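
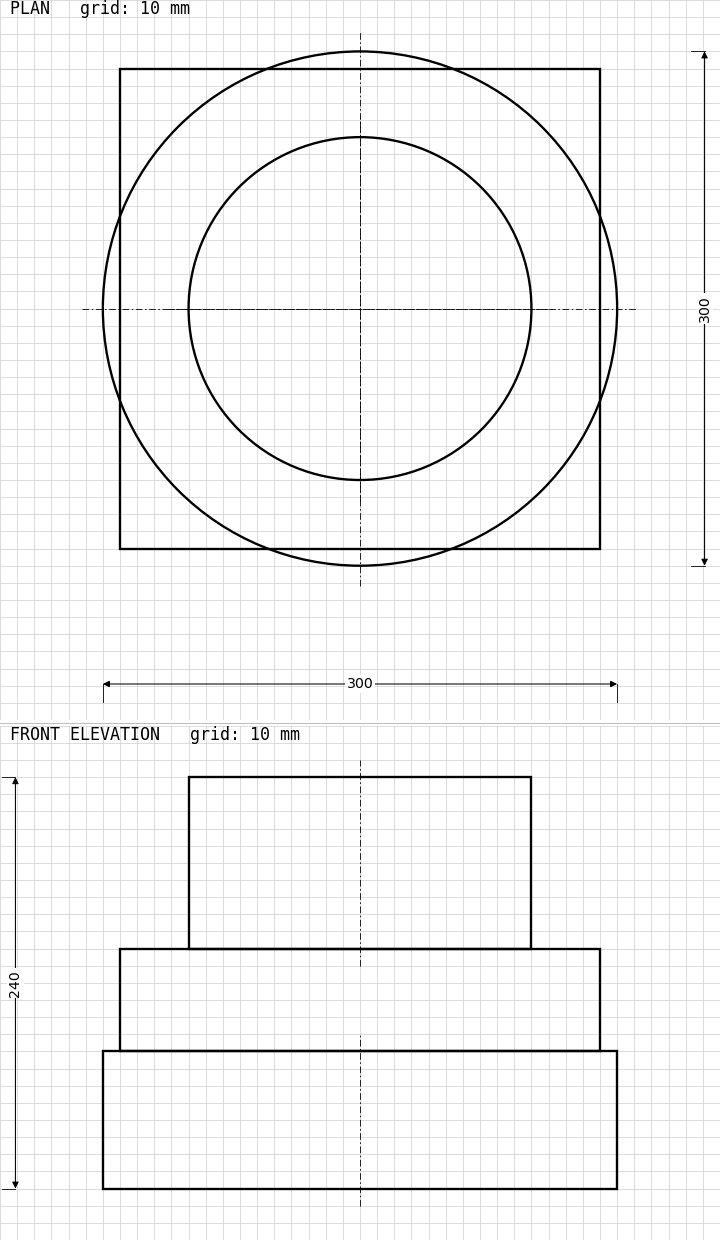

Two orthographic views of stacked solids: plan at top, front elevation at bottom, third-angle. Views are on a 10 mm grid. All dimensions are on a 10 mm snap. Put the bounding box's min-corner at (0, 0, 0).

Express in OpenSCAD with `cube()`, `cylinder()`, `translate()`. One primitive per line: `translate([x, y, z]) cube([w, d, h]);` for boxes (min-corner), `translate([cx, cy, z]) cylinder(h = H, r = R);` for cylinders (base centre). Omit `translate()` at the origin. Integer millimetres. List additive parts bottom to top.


translate([150, 150, 0]) cylinder(h = 80, r = 150);
translate([10, 10, 80]) cube([280, 280, 60]);
translate([150, 150, 140]) cylinder(h = 100, r = 100);


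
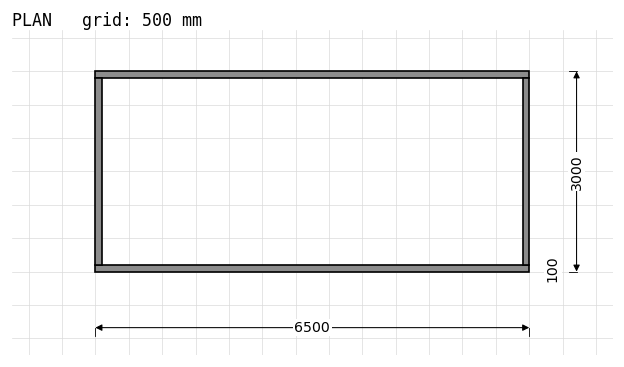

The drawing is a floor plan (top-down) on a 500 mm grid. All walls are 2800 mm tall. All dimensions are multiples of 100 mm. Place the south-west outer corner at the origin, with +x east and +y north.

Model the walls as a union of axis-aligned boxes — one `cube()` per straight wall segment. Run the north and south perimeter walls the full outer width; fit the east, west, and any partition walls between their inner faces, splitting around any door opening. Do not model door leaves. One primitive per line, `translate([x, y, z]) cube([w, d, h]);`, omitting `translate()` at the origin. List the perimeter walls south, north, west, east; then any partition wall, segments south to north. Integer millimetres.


cube([6500, 100, 2800]);
translate([0, 2900, 0]) cube([6500, 100, 2800]);
translate([0, 100, 0]) cube([100, 2800, 2800]);
translate([6400, 100, 0]) cube([100, 2800, 2800]);


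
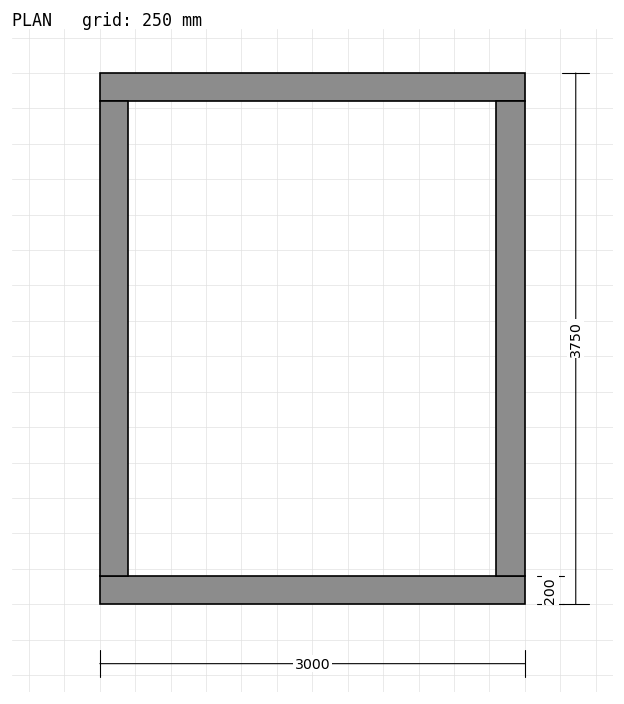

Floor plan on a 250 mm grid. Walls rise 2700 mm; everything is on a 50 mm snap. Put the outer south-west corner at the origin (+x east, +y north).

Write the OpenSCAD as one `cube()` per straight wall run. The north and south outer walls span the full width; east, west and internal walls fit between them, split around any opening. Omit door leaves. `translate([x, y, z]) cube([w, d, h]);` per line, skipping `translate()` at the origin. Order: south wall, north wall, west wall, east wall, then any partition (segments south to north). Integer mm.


cube([3000, 200, 2700]);
translate([0, 3550, 0]) cube([3000, 200, 2700]);
translate([0, 200, 0]) cube([200, 3350, 2700]);
translate([2800, 200, 0]) cube([200, 3350, 2700]);


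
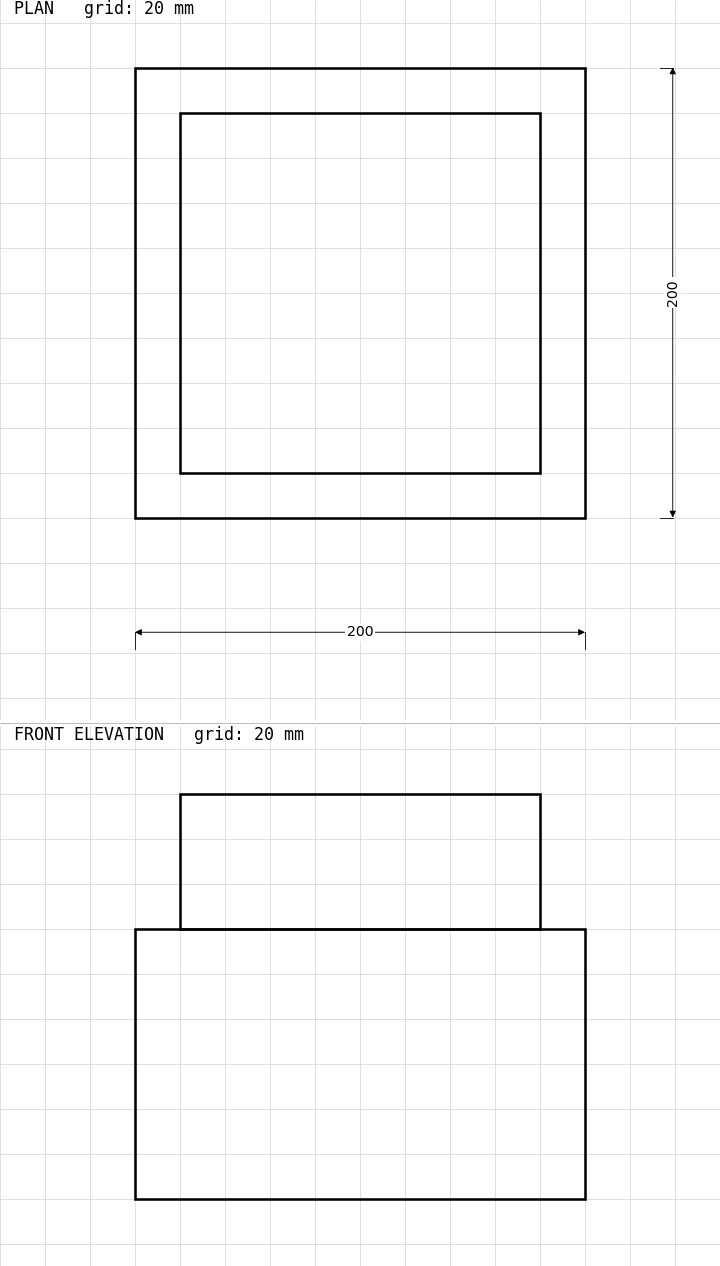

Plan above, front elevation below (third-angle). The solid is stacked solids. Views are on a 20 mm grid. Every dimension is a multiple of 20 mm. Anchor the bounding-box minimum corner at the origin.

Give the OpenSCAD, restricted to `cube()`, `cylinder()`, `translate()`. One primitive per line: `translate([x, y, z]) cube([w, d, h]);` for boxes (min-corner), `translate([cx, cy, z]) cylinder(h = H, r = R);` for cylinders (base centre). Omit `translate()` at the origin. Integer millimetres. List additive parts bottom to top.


cube([200, 200, 120]);
translate([20, 20, 120]) cube([160, 160, 60]);


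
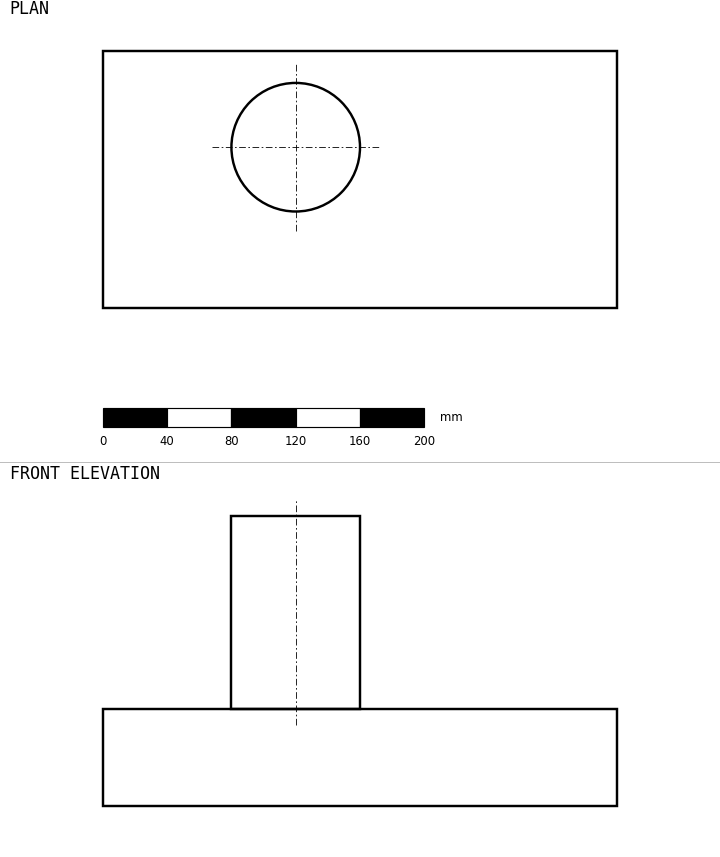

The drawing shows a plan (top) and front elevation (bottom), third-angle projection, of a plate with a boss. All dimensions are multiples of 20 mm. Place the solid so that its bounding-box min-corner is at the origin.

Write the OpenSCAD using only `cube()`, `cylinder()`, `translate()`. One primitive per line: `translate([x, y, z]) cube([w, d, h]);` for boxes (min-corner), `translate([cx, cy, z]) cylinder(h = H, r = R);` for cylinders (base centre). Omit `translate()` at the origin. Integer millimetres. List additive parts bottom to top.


cube([320, 160, 60]);
translate([120, 100, 60]) cylinder(h = 120, r = 40);


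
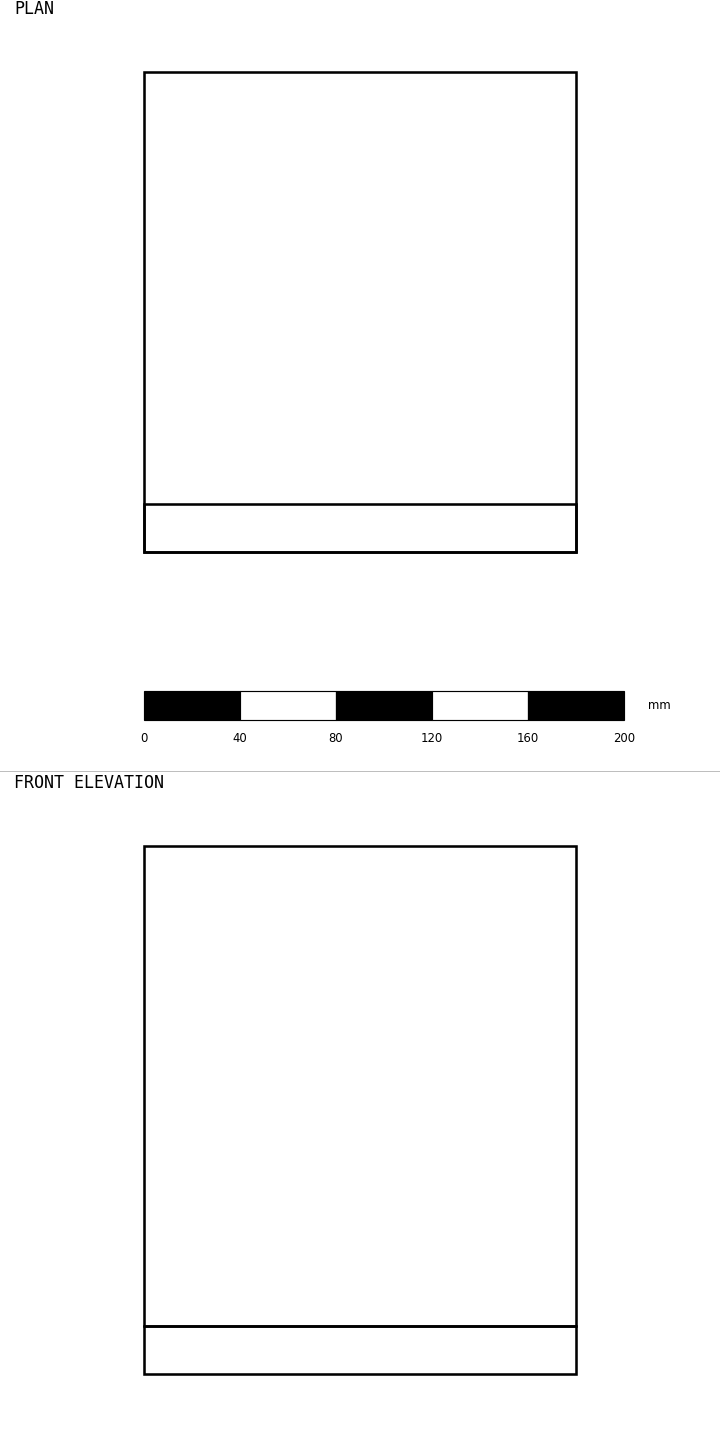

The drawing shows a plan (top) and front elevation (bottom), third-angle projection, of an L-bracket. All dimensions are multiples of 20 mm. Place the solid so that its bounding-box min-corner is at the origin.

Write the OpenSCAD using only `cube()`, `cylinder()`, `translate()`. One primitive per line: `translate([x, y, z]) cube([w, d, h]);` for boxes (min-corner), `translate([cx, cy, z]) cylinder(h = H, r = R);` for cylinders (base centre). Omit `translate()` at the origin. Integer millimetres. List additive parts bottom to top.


cube([180, 200, 20]);
translate([0, 0, 20]) cube([180, 20, 200]);


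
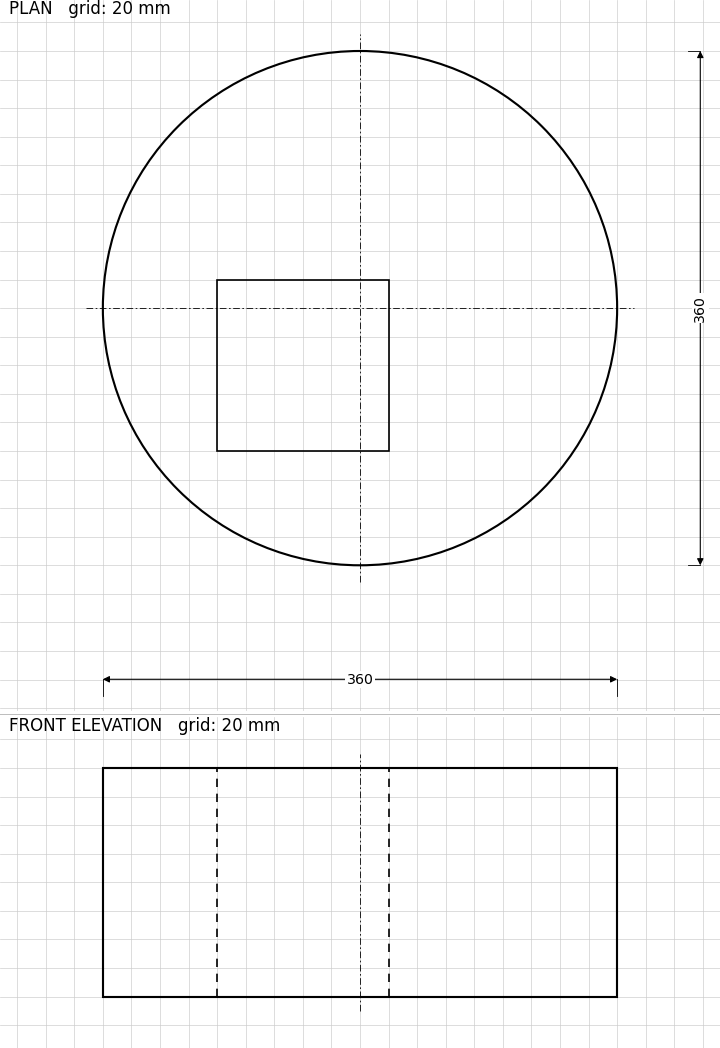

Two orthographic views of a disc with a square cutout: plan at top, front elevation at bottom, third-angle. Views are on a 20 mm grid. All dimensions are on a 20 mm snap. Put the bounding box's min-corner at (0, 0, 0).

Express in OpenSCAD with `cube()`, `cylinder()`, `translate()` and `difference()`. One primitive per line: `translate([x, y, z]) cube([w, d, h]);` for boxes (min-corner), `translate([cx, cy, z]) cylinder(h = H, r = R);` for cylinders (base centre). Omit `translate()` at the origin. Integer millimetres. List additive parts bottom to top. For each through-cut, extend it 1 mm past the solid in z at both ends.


difference() {
  translate([180, 180, 0]) cylinder(h = 160, r = 180);
  translate([80, 80, -1]) cube([120, 120, 162]);
}


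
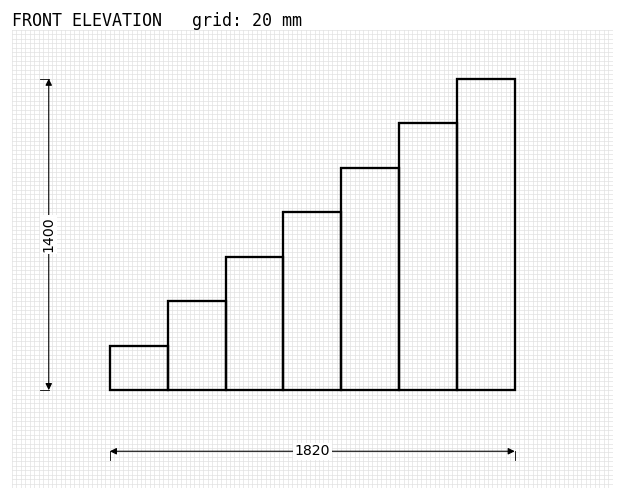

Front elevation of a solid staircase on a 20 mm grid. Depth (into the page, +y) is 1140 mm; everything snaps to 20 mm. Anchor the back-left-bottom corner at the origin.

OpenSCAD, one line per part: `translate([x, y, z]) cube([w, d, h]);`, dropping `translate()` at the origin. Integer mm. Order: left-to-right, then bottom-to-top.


cube([260, 1140, 200]);
translate([260, 0, 0]) cube([260, 1140, 400]);
translate([520, 0, 0]) cube([260, 1140, 600]);
translate([780, 0, 0]) cube([260, 1140, 800]);
translate([1040, 0, 0]) cube([260, 1140, 1000]);
translate([1300, 0, 0]) cube([260, 1140, 1200]);
translate([1560, 0, 0]) cube([260, 1140, 1400]);


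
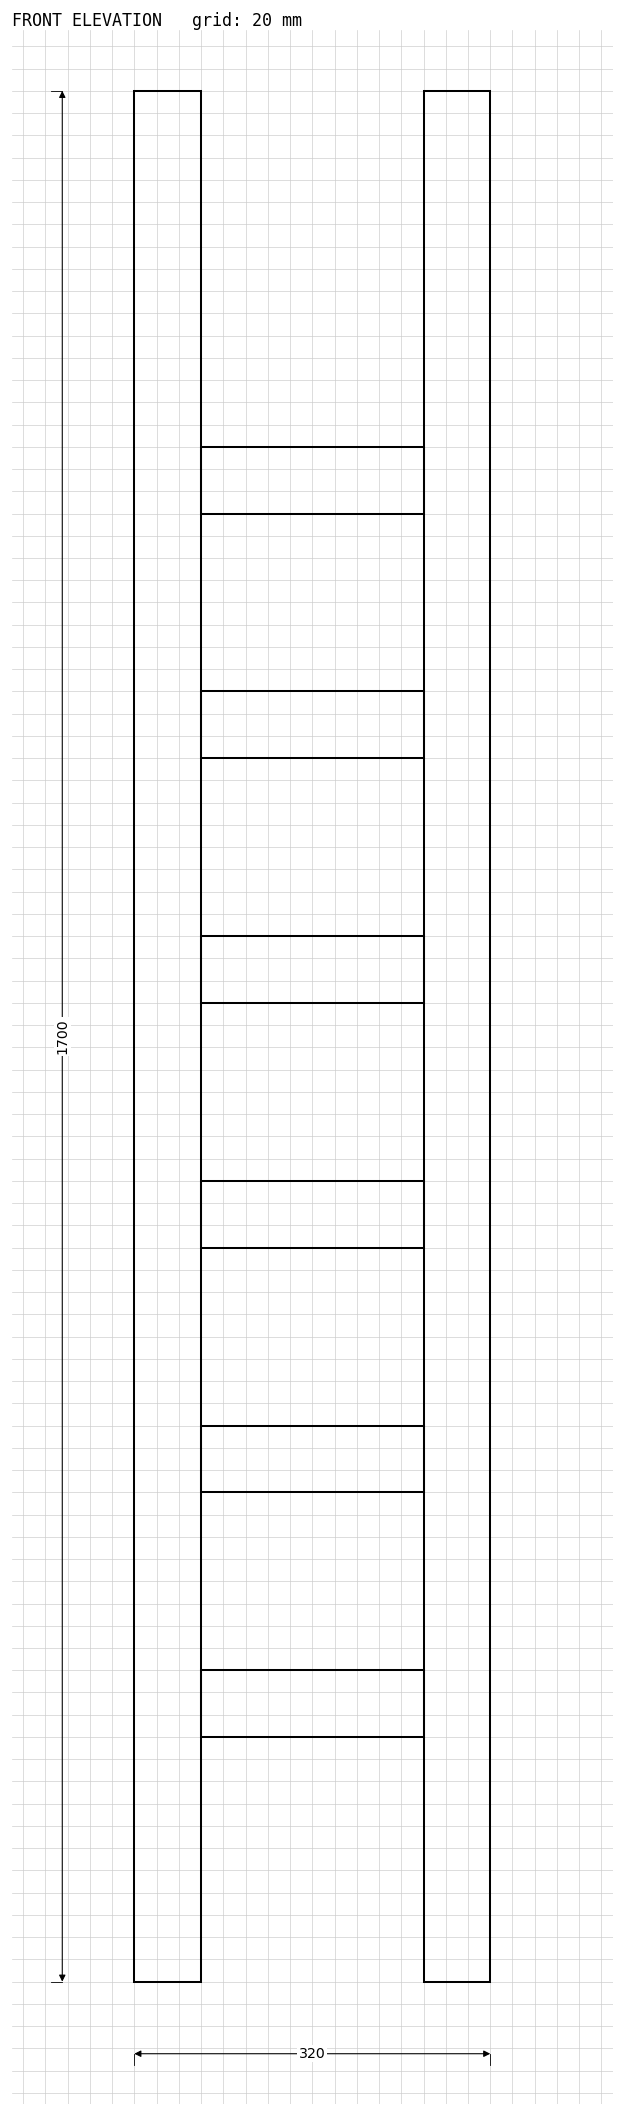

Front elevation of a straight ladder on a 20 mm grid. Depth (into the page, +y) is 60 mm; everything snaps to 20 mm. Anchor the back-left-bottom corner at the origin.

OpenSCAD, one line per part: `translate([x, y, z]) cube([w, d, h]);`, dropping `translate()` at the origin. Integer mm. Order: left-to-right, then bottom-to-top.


cube([60, 60, 1700]);
translate([60, 0, 220]) cube([200, 60, 60]);
translate([60, 0, 440]) cube([200, 60, 60]);
translate([60, 0, 660]) cube([200, 60, 60]);
translate([60, 0, 880]) cube([200, 60, 60]);
translate([60, 0, 1100]) cube([200, 60, 60]);
translate([60, 0, 1320]) cube([200, 60, 60]);
translate([260, 0, 0]) cube([60, 60, 1700]);


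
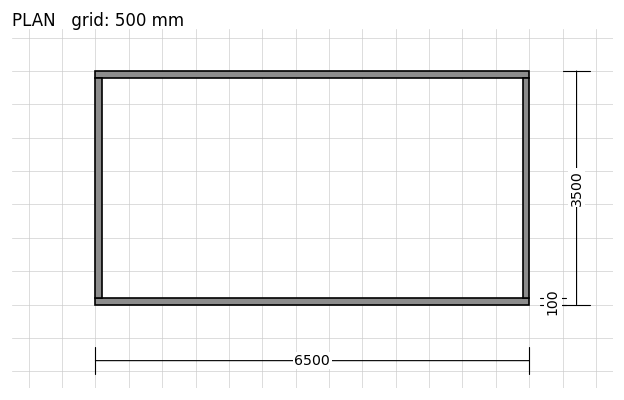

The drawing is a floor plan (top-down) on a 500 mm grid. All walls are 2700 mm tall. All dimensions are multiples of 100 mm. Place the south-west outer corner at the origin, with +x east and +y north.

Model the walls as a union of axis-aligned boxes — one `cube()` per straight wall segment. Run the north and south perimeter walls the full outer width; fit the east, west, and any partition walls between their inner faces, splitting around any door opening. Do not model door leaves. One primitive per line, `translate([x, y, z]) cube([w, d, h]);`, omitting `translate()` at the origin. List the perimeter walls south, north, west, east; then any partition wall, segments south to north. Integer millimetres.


cube([6500, 100, 2700]);
translate([0, 3400, 0]) cube([6500, 100, 2700]);
translate([0, 100, 0]) cube([100, 3300, 2700]);
translate([6400, 100, 0]) cube([100, 3300, 2700]);


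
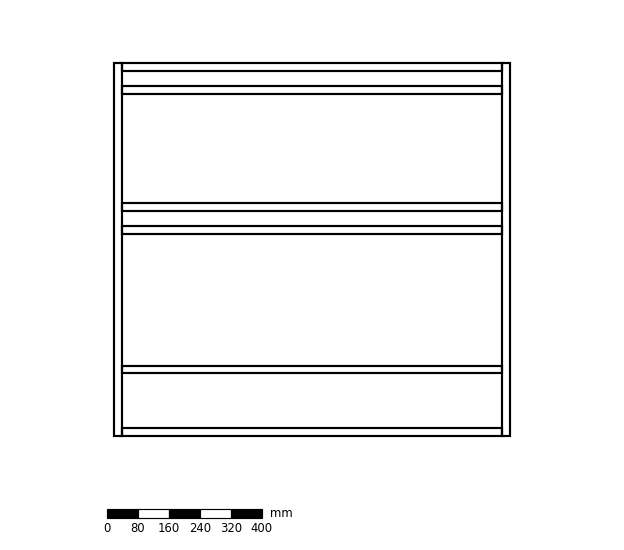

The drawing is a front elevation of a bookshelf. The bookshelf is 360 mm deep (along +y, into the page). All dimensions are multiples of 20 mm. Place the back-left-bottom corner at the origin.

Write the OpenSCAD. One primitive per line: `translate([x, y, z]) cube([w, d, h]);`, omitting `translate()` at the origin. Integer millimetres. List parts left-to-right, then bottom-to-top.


cube([20, 360, 960]);
translate([20, 0, 0]) cube([980, 360, 20]);
translate([20, 0, 160]) cube([980, 360, 20]);
translate([20, 0, 520]) cube([980, 360, 20]);
translate([20, 0, 580]) cube([980, 360, 20]);
translate([20, 0, 880]) cube([980, 360, 20]);
translate([20, 0, 940]) cube([980, 360, 20]);
translate([1000, 0, 0]) cube([20, 360, 960]);


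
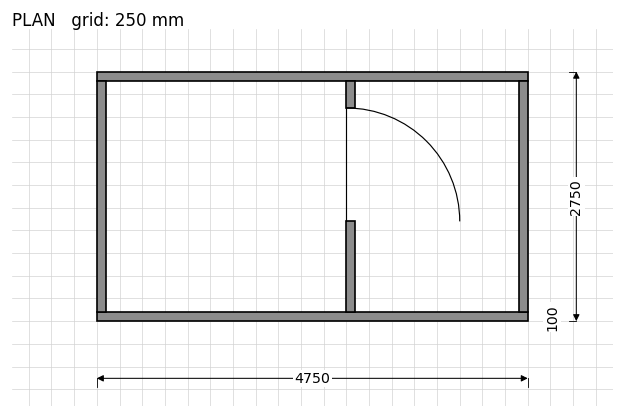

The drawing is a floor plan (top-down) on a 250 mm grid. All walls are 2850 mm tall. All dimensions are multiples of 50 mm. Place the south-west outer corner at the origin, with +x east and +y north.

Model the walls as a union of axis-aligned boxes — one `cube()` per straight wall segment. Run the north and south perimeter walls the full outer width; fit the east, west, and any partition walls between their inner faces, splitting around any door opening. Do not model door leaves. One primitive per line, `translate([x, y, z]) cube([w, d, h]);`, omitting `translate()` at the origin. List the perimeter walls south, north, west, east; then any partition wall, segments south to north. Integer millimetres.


cube([4750, 100, 2850]);
translate([0, 2650, 0]) cube([4750, 100, 2850]);
translate([0, 100, 0]) cube([100, 2550, 2850]);
translate([4650, 100, 0]) cube([100, 2550, 2850]);
translate([2750, 100, 0]) cube([100, 1000, 2850]);
translate([2750, 2350, 0]) cube([100, 300, 2850]);


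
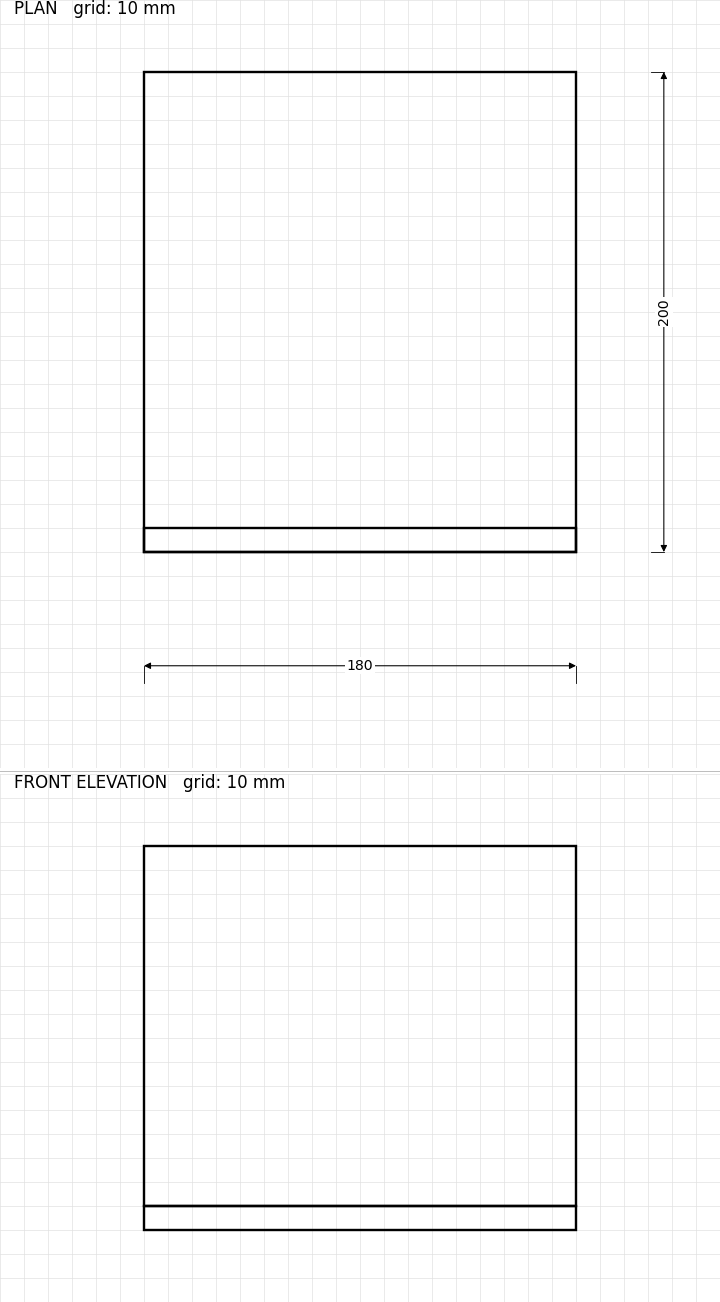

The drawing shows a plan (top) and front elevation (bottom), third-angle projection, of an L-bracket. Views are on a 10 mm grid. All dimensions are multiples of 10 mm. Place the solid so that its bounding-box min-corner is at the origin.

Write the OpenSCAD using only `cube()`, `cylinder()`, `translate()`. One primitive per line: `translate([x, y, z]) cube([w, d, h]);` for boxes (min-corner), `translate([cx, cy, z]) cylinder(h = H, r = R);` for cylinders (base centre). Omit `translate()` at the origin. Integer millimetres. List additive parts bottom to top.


cube([180, 200, 10]);
translate([0, 0, 10]) cube([180, 10, 150]);


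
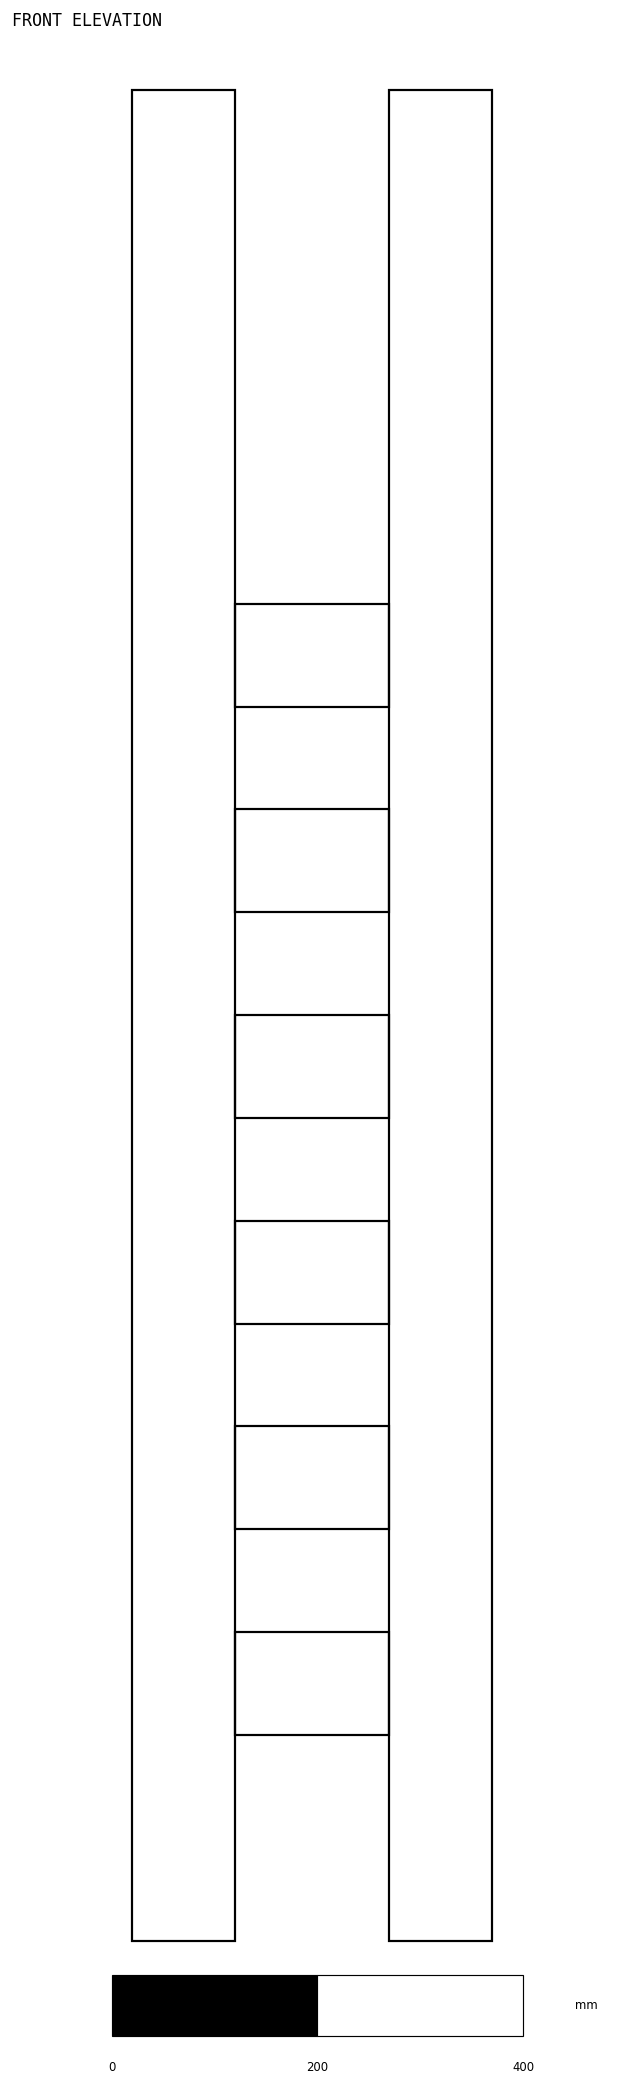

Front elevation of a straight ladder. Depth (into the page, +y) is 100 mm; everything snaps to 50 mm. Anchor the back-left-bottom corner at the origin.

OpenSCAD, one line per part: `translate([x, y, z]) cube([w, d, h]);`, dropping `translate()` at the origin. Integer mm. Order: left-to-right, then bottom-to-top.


cube([100, 100, 1800]);
translate([100, 0, 200]) cube([150, 100, 100]);
translate([100, 0, 400]) cube([150, 100, 100]);
translate([100, 0, 600]) cube([150, 100, 100]);
translate([100, 0, 800]) cube([150, 100, 100]);
translate([100, 0, 1000]) cube([150, 100, 100]);
translate([100, 0, 1200]) cube([150, 100, 100]);
translate([250, 0, 0]) cube([100, 100, 1800]);


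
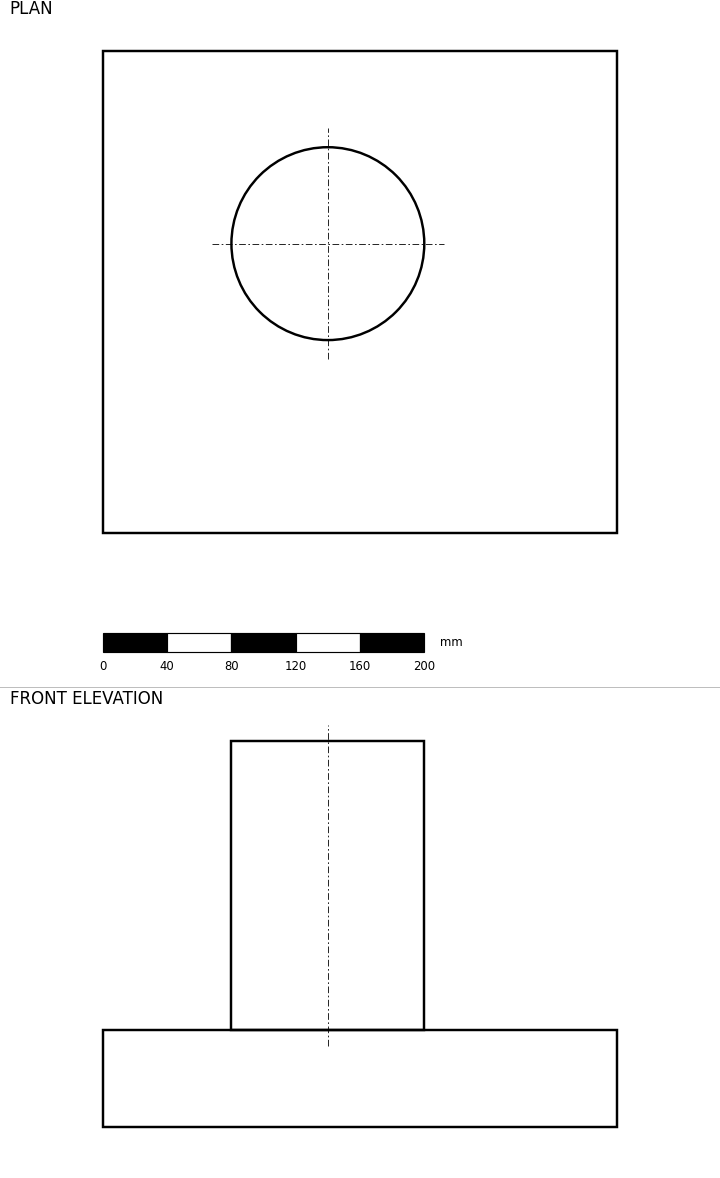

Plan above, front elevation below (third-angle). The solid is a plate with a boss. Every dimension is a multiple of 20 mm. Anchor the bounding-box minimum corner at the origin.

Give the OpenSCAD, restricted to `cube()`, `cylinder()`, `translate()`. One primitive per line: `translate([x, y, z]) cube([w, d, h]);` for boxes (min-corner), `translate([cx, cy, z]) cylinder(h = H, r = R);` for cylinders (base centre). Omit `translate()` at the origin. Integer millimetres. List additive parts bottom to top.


cube([320, 300, 60]);
translate([140, 180, 60]) cylinder(h = 180, r = 60);


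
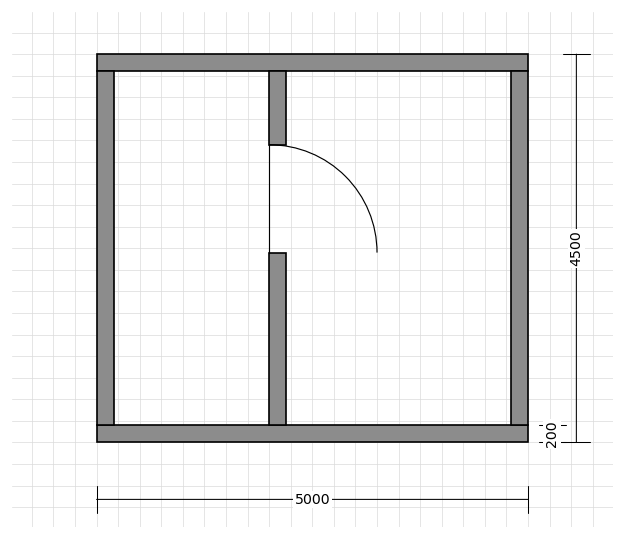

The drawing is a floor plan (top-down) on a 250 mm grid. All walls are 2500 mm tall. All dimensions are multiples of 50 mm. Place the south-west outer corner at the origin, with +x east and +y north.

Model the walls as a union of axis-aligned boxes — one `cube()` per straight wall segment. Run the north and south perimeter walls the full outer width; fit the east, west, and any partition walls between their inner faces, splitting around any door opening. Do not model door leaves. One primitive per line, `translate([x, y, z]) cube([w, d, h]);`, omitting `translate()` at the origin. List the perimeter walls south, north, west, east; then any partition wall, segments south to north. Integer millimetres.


cube([5000, 200, 2500]);
translate([0, 4300, 0]) cube([5000, 200, 2500]);
translate([0, 200, 0]) cube([200, 4100, 2500]);
translate([4800, 200, 0]) cube([200, 4100, 2500]);
translate([2000, 200, 0]) cube([200, 2000, 2500]);
translate([2000, 3450, 0]) cube([200, 850, 2500]);


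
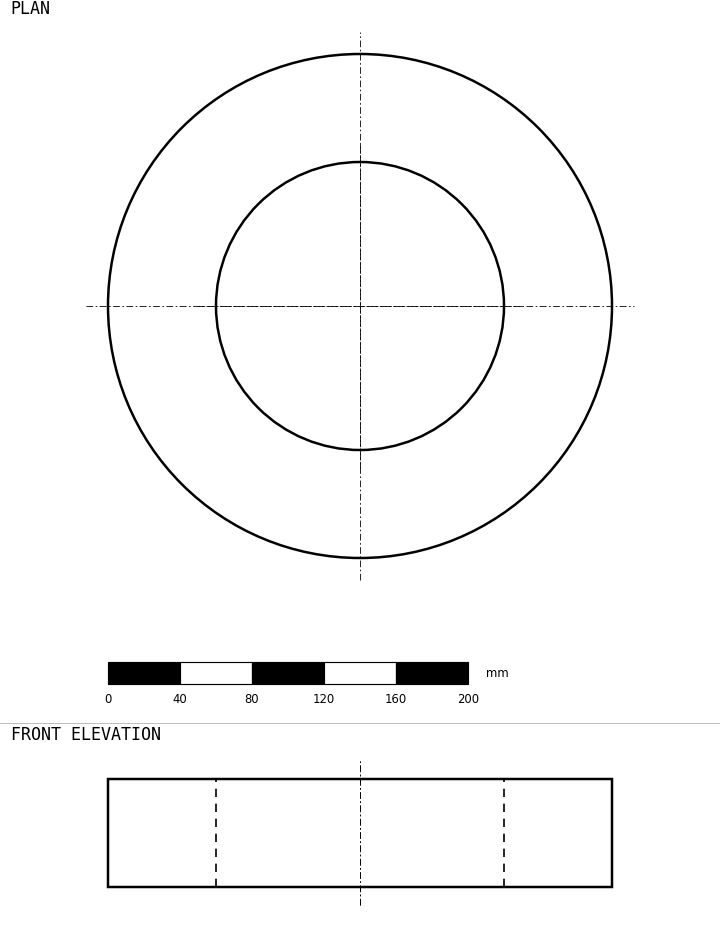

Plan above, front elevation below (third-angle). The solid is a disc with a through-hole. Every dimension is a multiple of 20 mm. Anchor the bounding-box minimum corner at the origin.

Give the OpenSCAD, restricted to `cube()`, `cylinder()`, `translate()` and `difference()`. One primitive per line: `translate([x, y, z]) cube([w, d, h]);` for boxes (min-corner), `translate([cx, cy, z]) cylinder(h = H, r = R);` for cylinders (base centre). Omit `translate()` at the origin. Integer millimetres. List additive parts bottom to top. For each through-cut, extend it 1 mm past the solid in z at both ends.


difference() {
  translate([140, 140, 0]) cylinder(h = 60, r = 140);
  translate([140, 140, -1]) cylinder(h = 62, r = 80);
}


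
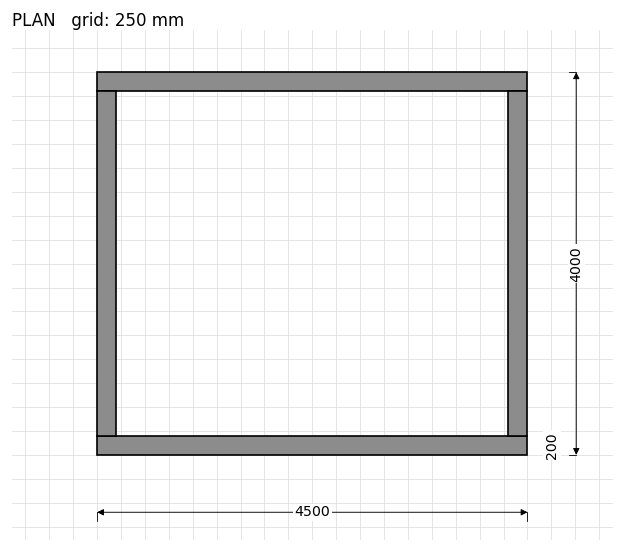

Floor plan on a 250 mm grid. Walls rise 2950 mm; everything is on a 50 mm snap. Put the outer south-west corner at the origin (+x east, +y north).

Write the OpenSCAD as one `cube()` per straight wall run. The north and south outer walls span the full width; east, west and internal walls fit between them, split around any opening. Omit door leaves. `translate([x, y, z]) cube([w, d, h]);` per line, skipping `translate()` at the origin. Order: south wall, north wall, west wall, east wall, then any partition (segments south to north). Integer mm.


cube([4500, 200, 2950]);
translate([0, 3800, 0]) cube([4500, 200, 2950]);
translate([0, 200, 0]) cube([200, 3600, 2950]);
translate([4300, 200, 0]) cube([200, 3600, 2950]);


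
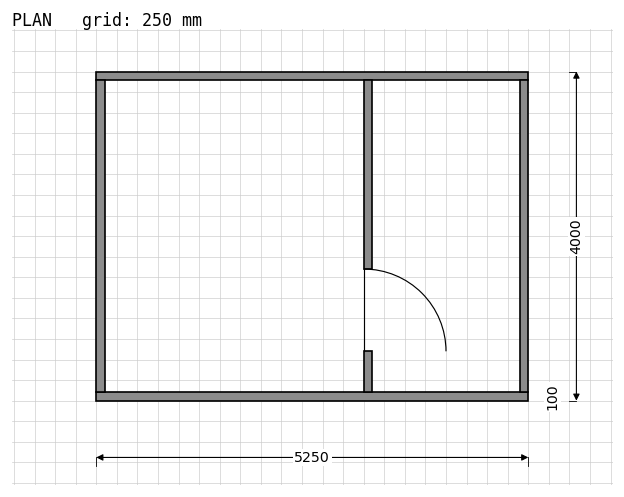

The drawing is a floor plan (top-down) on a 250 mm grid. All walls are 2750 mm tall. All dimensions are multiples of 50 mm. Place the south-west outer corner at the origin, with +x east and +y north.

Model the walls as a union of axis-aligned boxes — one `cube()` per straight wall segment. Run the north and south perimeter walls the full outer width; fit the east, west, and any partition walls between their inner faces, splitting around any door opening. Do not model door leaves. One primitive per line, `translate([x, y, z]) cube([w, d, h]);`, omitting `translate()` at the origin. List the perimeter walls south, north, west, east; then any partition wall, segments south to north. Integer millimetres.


cube([5250, 100, 2750]);
translate([0, 3900, 0]) cube([5250, 100, 2750]);
translate([0, 100, 0]) cube([100, 3800, 2750]);
translate([5150, 100, 0]) cube([100, 3800, 2750]);
translate([3250, 100, 0]) cube([100, 500, 2750]);
translate([3250, 1600, 0]) cube([100, 2300, 2750]);


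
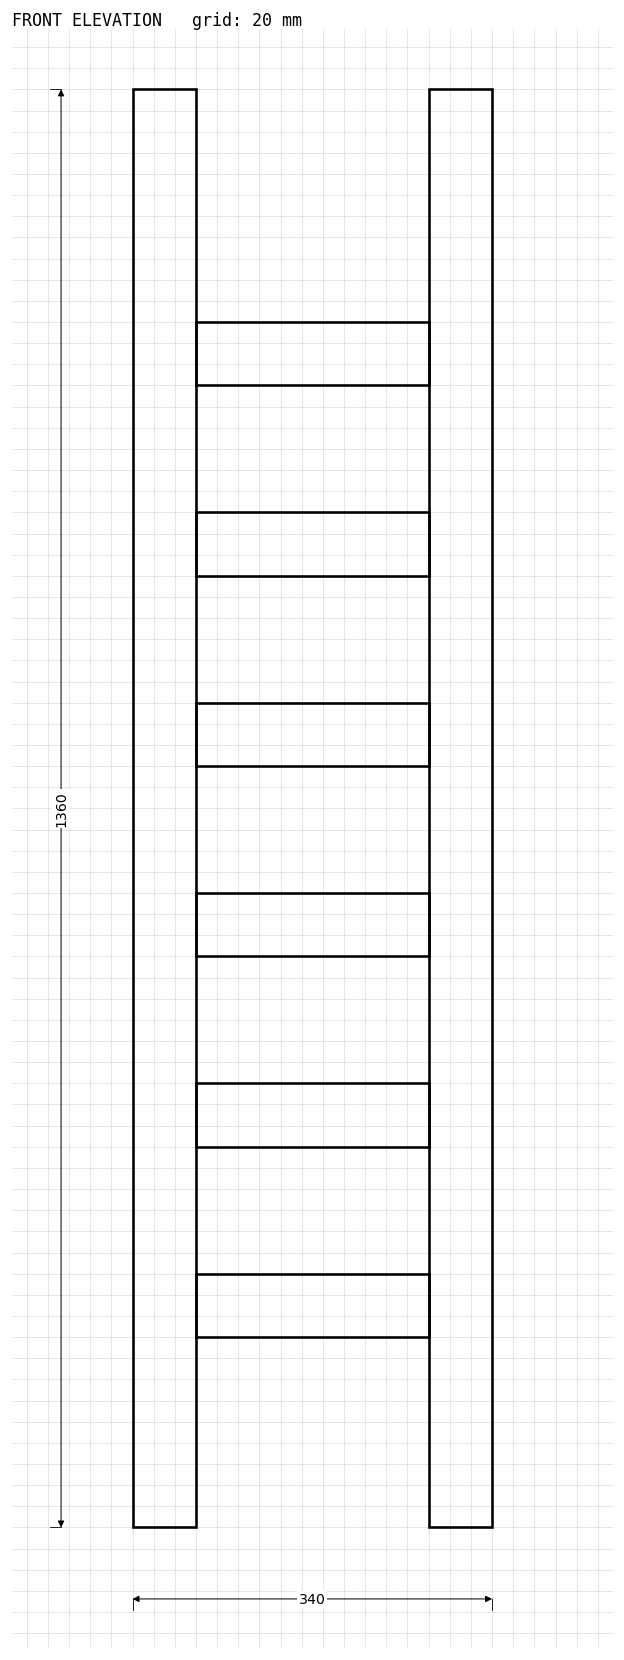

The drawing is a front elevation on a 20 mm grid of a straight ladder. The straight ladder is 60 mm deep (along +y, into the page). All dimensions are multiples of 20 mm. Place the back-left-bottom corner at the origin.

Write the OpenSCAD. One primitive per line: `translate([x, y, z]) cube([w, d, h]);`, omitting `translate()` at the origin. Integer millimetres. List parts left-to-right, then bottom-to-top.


cube([60, 60, 1360]);
translate([60, 0, 180]) cube([220, 60, 60]);
translate([60, 0, 360]) cube([220, 60, 60]);
translate([60, 0, 540]) cube([220, 60, 60]);
translate([60, 0, 720]) cube([220, 60, 60]);
translate([60, 0, 900]) cube([220, 60, 60]);
translate([60, 0, 1080]) cube([220, 60, 60]);
translate([280, 0, 0]) cube([60, 60, 1360]);


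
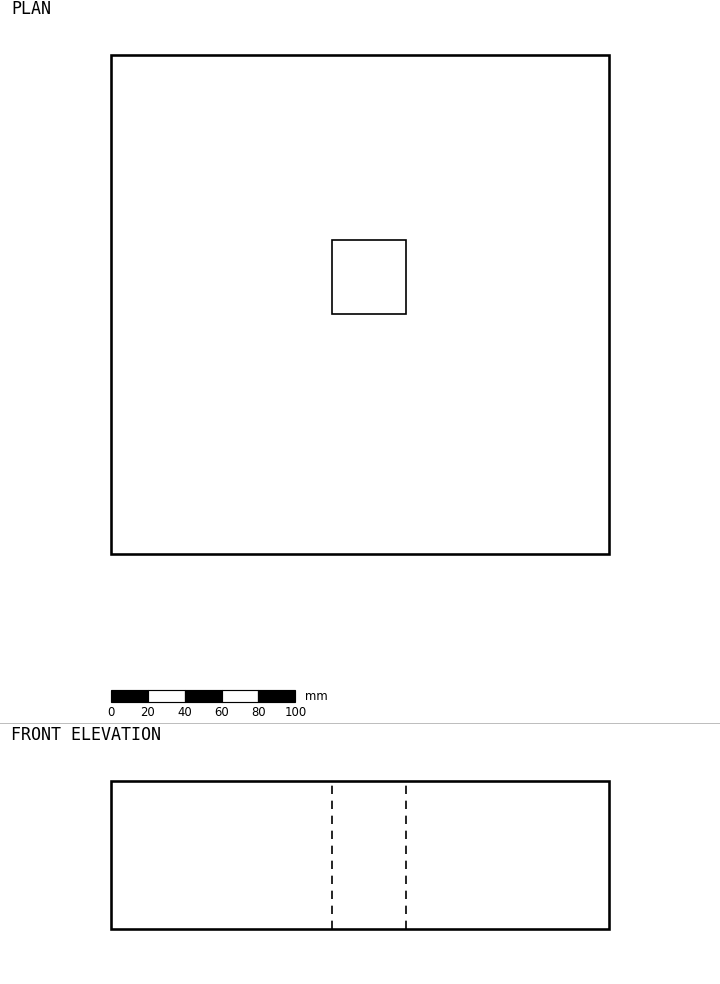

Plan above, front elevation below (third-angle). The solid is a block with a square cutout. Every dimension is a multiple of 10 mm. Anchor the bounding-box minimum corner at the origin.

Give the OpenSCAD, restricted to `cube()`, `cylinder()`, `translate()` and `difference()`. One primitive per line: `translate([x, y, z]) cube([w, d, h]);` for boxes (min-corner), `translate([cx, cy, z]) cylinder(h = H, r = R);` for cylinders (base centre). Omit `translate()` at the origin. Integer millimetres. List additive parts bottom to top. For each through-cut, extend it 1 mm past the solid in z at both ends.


difference() {
  cube([270, 270, 80]);
  translate([120, 130, -1]) cube([40, 40, 82]);
}


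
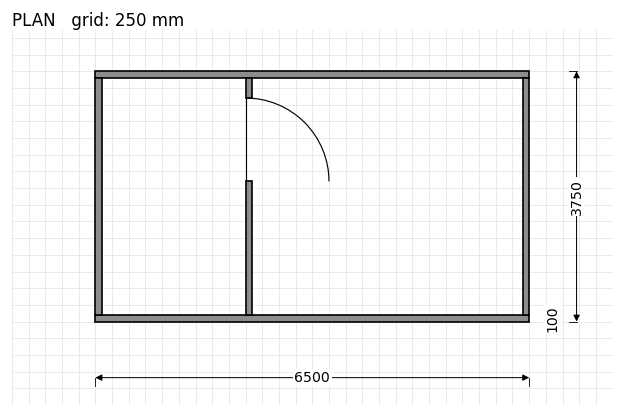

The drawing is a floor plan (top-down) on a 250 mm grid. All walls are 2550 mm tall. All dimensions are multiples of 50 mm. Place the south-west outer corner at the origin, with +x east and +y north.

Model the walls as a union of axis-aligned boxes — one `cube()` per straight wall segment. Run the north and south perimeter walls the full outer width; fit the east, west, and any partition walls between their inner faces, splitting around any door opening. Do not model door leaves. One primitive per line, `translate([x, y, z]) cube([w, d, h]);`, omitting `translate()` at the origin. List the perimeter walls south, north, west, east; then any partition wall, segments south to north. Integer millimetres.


cube([6500, 100, 2550]);
translate([0, 3650, 0]) cube([6500, 100, 2550]);
translate([0, 100, 0]) cube([100, 3550, 2550]);
translate([6400, 100, 0]) cube([100, 3550, 2550]);
translate([2250, 100, 0]) cube([100, 2000, 2550]);
translate([2250, 3350, 0]) cube([100, 300, 2550]);


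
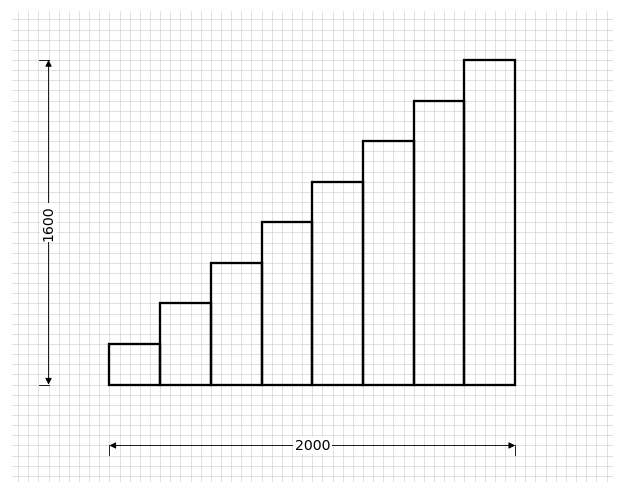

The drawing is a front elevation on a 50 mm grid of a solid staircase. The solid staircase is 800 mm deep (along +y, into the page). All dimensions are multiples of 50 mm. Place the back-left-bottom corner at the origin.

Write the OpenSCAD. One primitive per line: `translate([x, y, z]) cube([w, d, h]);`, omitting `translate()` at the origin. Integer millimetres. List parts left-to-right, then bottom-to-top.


cube([250, 800, 200]);
translate([250, 0, 0]) cube([250, 800, 400]);
translate([500, 0, 0]) cube([250, 800, 600]);
translate([750, 0, 0]) cube([250, 800, 800]);
translate([1000, 0, 0]) cube([250, 800, 1000]);
translate([1250, 0, 0]) cube([250, 800, 1200]);
translate([1500, 0, 0]) cube([250, 800, 1400]);
translate([1750, 0, 0]) cube([250, 800, 1600]);


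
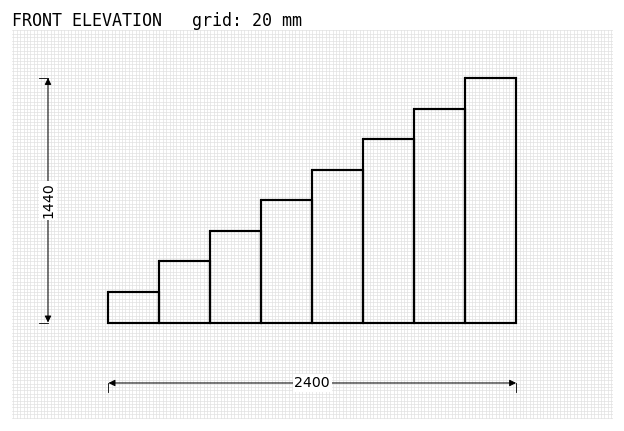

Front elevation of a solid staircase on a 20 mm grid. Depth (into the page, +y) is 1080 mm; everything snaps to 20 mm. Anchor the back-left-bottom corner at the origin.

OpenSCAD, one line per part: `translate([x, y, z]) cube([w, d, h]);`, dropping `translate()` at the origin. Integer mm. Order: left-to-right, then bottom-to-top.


cube([300, 1080, 180]);
translate([300, 0, 0]) cube([300, 1080, 360]);
translate([600, 0, 0]) cube([300, 1080, 540]);
translate([900, 0, 0]) cube([300, 1080, 720]);
translate([1200, 0, 0]) cube([300, 1080, 900]);
translate([1500, 0, 0]) cube([300, 1080, 1080]);
translate([1800, 0, 0]) cube([300, 1080, 1260]);
translate([2100, 0, 0]) cube([300, 1080, 1440]);


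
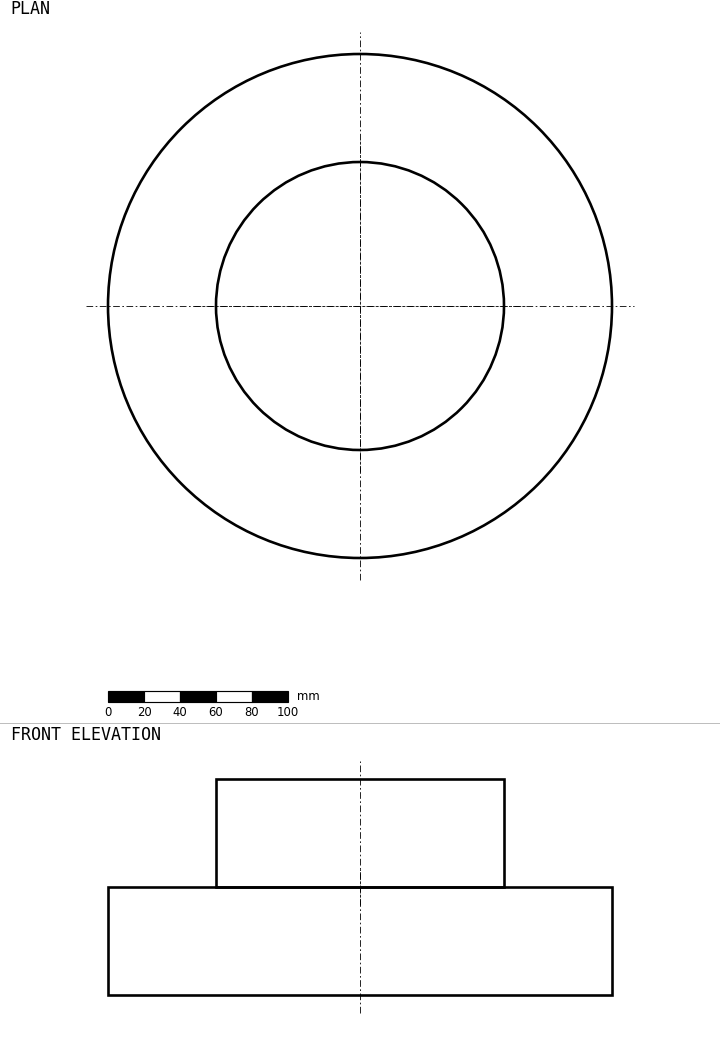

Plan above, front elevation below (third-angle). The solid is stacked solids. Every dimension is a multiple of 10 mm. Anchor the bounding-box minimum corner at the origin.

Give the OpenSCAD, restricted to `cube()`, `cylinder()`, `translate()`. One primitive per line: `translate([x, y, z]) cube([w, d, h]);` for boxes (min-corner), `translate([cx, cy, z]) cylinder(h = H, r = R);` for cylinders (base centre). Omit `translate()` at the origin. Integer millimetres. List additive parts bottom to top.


translate([140, 140, 0]) cylinder(h = 60, r = 140);
translate([140, 140, 60]) cylinder(h = 60, r = 80);


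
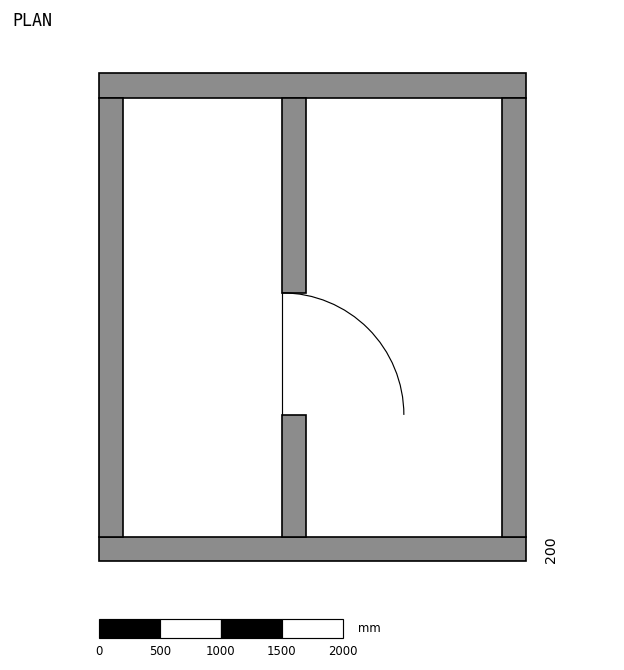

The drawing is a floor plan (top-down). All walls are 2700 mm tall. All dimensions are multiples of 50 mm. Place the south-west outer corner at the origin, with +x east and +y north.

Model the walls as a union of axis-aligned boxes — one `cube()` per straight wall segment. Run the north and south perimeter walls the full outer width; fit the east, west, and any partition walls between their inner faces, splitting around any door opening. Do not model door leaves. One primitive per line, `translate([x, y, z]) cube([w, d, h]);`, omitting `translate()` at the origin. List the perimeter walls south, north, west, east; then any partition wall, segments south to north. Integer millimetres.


cube([3500, 200, 2700]);
translate([0, 3800, 0]) cube([3500, 200, 2700]);
translate([0, 200, 0]) cube([200, 3600, 2700]);
translate([3300, 200, 0]) cube([200, 3600, 2700]);
translate([1500, 200, 0]) cube([200, 1000, 2700]);
translate([1500, 2200, 0]) cube([200, 1600, 2700]);


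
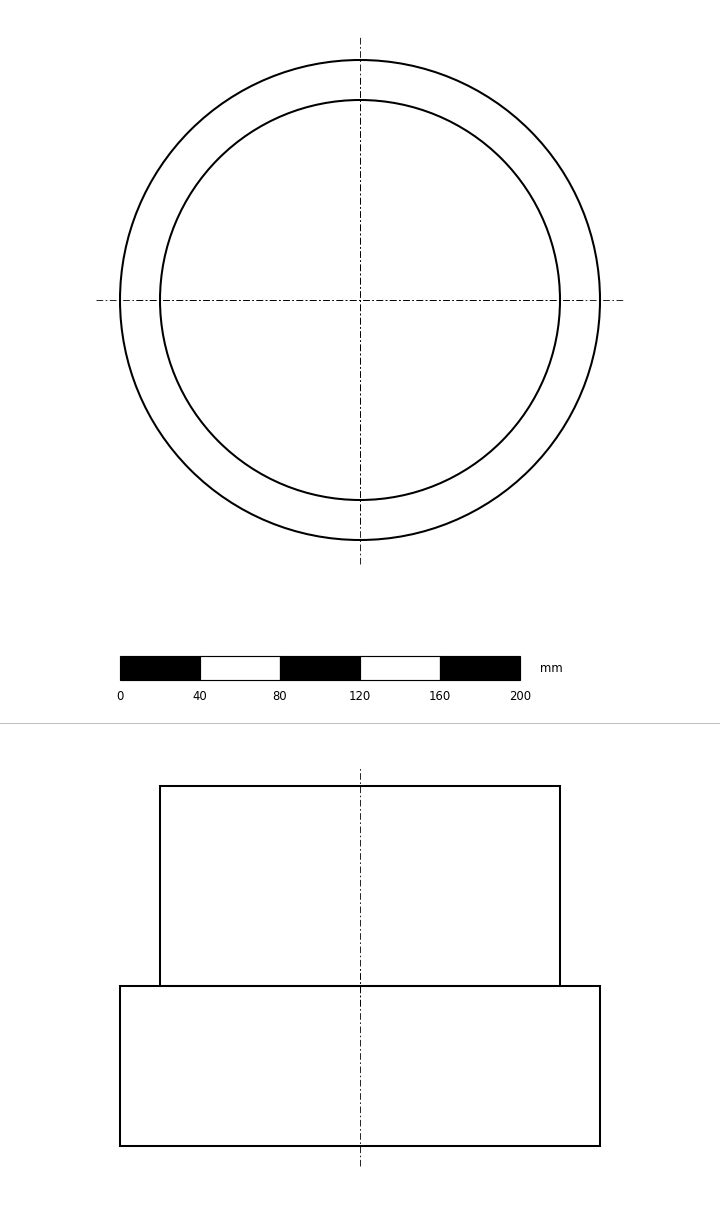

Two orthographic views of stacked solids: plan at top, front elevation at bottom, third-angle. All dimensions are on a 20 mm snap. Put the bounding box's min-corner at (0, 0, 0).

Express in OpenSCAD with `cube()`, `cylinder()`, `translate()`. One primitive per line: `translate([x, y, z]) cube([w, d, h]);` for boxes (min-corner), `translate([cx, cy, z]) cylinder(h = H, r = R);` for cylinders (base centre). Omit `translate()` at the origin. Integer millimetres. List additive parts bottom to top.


translate([120, 120, 0]) cylinder(h = 80, r = 120);
translate([120, 120, 80]) cylinder(h = 100, r = 100);


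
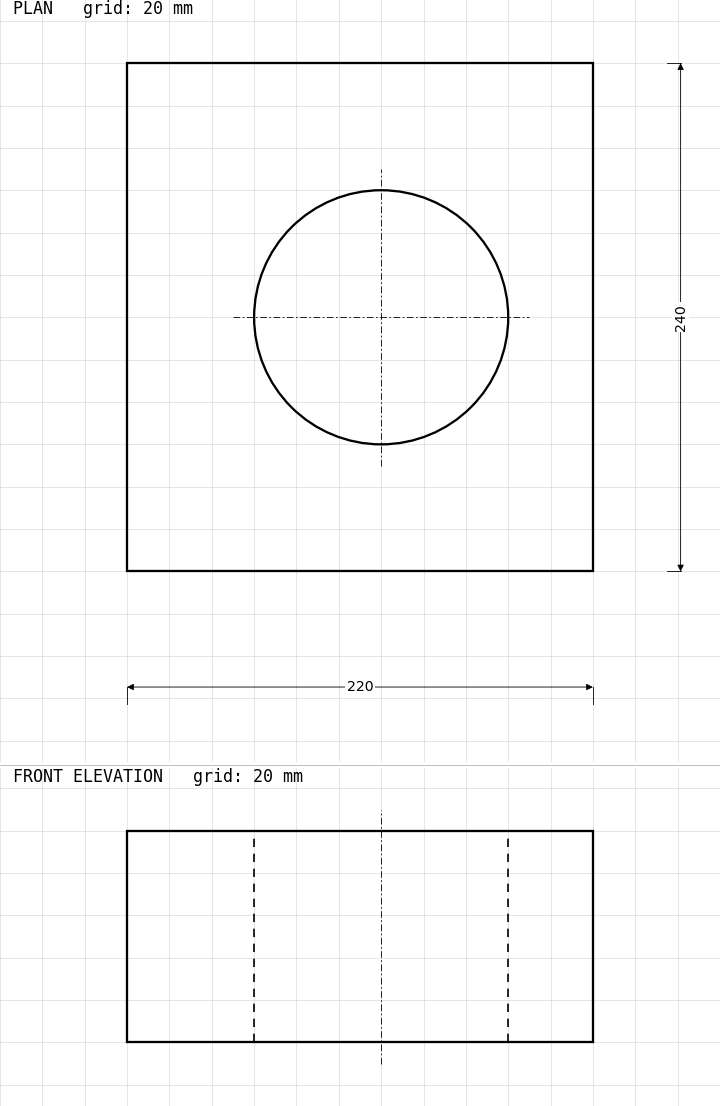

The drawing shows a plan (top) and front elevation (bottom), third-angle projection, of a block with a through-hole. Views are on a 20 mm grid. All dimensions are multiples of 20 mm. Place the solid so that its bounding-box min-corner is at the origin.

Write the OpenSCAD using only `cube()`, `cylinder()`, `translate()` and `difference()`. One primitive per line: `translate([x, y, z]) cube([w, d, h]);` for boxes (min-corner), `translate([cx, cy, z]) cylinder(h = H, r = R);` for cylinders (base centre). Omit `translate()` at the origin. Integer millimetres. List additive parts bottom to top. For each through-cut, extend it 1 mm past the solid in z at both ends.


difference() {
  cube([220, 240, 100]);
  translate([120, 120, -1]) cylinder(h = 102, r = 60);
}


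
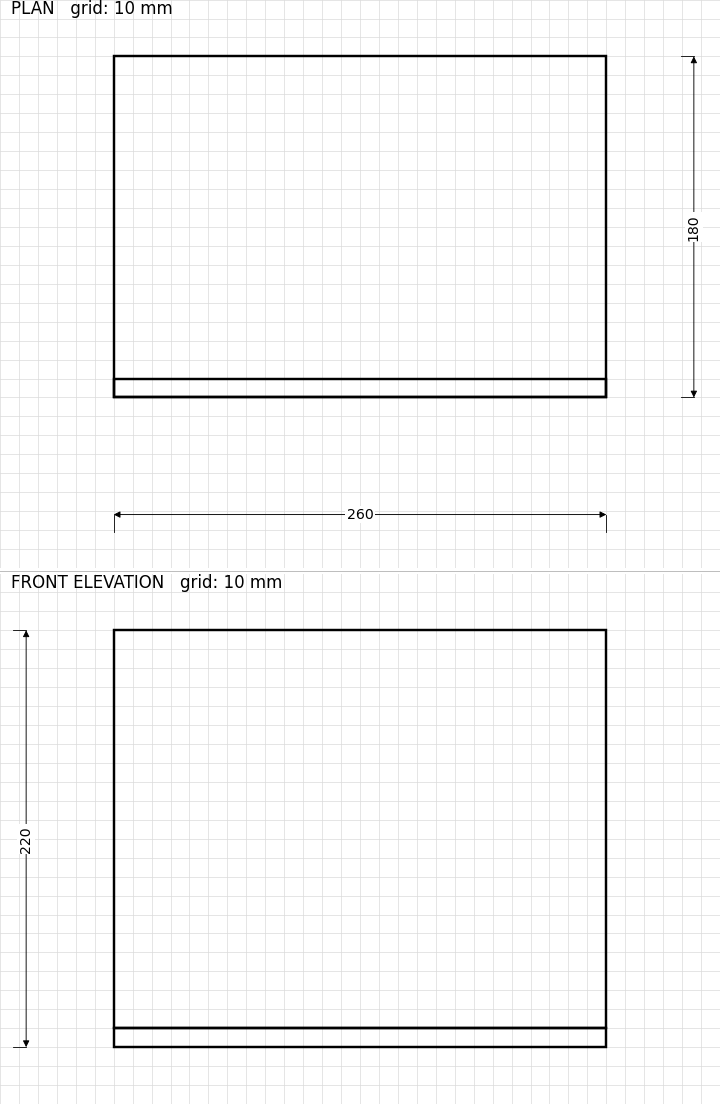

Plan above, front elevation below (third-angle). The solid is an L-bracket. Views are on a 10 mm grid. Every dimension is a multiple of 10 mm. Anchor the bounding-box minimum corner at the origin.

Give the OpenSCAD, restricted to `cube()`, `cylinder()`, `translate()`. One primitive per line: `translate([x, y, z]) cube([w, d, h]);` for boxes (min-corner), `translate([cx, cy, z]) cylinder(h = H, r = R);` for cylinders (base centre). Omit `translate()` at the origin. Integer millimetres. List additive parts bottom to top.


cube([260, 180, 10]);
translate([0, 0, 10]) cube([260, 10, 210]);


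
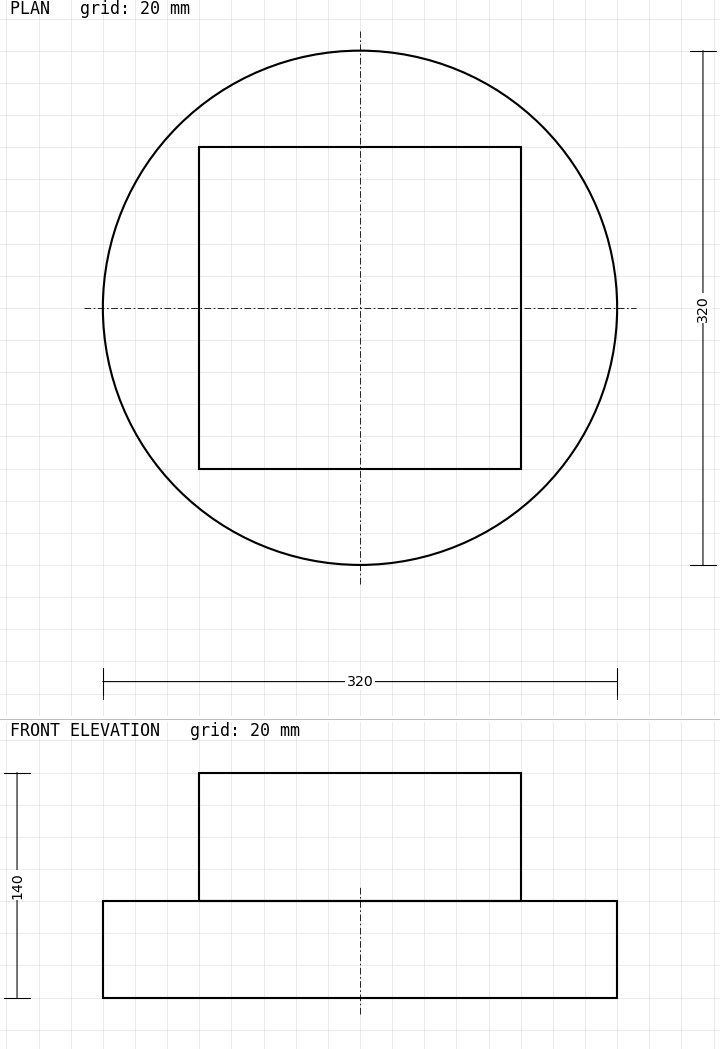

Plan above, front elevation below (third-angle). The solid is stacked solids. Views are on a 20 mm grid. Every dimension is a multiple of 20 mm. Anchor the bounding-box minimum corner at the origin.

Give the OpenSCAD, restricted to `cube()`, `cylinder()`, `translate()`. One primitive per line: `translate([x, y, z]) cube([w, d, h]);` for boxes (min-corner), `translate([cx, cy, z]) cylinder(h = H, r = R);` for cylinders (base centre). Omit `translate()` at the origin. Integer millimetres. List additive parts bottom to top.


translate([160, 160, 0]) cylinder(h = 60, r = 160);
translate([60, 60, 60]) cube([200, 200, 80]);


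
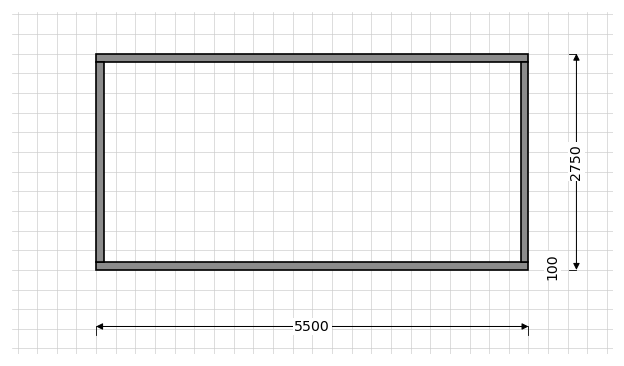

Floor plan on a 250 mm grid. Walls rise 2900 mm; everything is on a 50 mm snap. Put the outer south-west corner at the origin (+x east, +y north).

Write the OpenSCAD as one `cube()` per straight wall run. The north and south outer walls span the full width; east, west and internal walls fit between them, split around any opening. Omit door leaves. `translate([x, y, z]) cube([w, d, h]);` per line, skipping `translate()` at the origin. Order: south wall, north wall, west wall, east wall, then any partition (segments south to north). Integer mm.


cube([5500, 100, 2900]);
translate([0, 2650, 0]) cube([5500, 100, 2900]);
translate([0, 100, 0]) cube([100, 2550, 2900]);
translate([5400, 100, 0]) cube([100, 2550, 2900]);


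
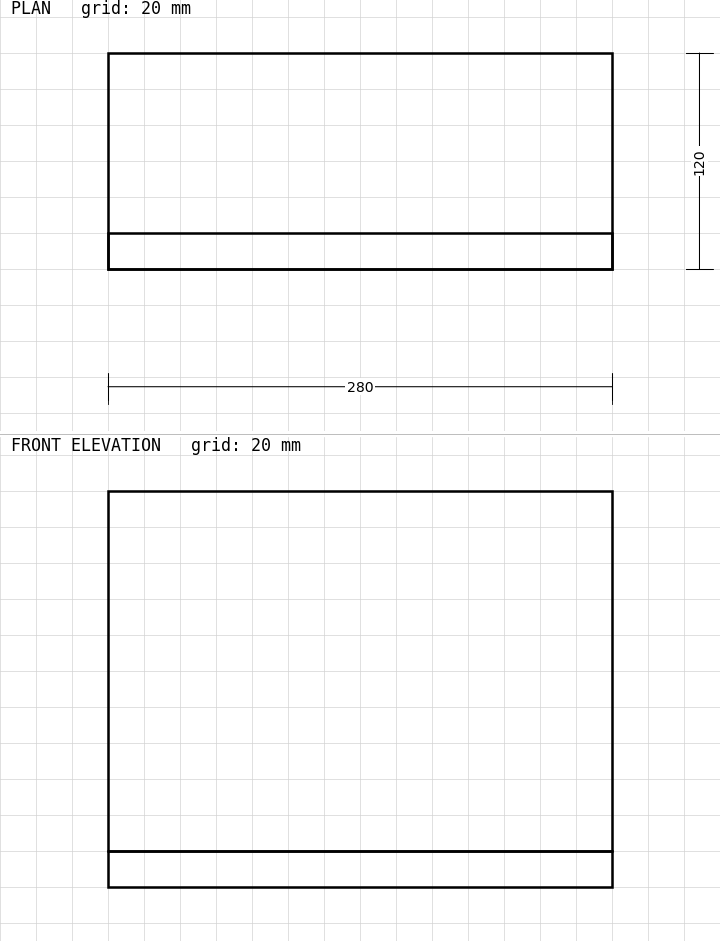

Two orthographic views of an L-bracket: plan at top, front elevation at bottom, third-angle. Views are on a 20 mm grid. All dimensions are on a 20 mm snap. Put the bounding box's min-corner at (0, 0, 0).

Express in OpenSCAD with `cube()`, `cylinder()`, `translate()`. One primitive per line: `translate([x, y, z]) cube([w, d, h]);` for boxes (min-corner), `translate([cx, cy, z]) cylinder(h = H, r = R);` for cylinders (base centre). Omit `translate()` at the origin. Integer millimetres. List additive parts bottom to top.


cube([280, 120, 20]);
translate([0, 0, 20]) cube([280, 20, 200]);


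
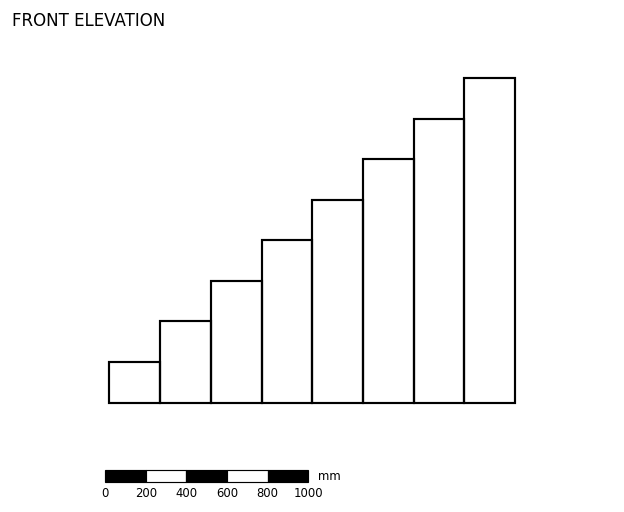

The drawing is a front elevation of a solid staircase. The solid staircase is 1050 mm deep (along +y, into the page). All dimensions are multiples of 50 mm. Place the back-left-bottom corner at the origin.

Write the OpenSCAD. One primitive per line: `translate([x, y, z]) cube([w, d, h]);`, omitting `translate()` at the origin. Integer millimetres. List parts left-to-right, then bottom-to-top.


cube([250, 1050, 200]);
translate([250, 0, 0]) cube([250, 1050, 400]);
translate([500, 0, 0]) cube([250, 1050, 600]);
translate([750, 0, 0]) cube([250, 1050, 800]);
translate([1000, 0, 0]) cube([250, 1050, 1000]);
translate([1250, 0, 0]) cube([250, 1050, 1200]);
translate([1500, 0, 0]) cube([250, 1050, 1400]);
translate([1750, 0, 0]) cube([250, 1050, 1600]);


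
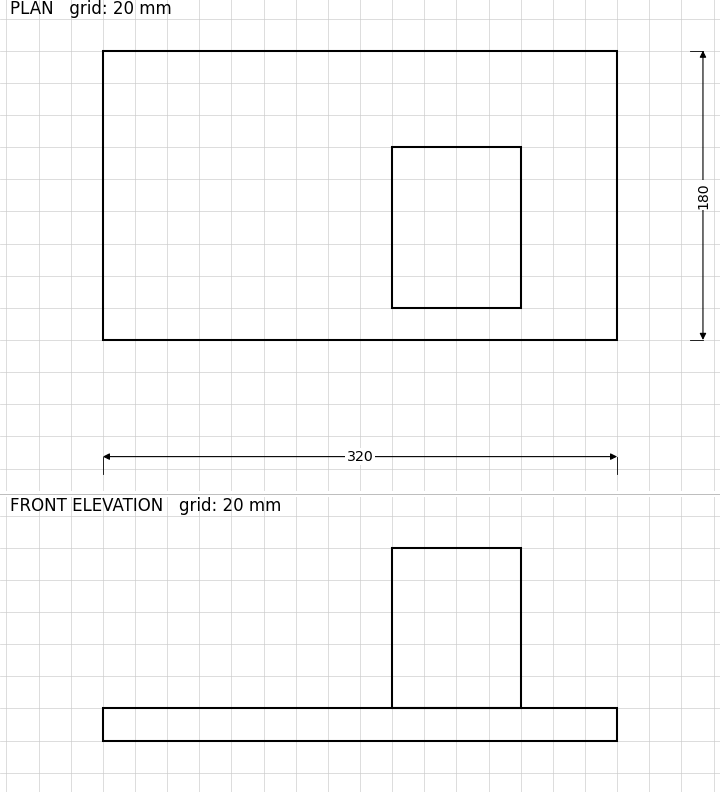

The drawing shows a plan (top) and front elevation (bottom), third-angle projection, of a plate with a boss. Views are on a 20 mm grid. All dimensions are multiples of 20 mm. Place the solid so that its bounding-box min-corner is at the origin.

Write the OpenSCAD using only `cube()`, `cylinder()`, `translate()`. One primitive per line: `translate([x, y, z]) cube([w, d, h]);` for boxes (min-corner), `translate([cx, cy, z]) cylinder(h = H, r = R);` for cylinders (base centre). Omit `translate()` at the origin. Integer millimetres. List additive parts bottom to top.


cube([320, 180, 20]);
translate([180, 20, 20]) cube([80, 100, 100]);


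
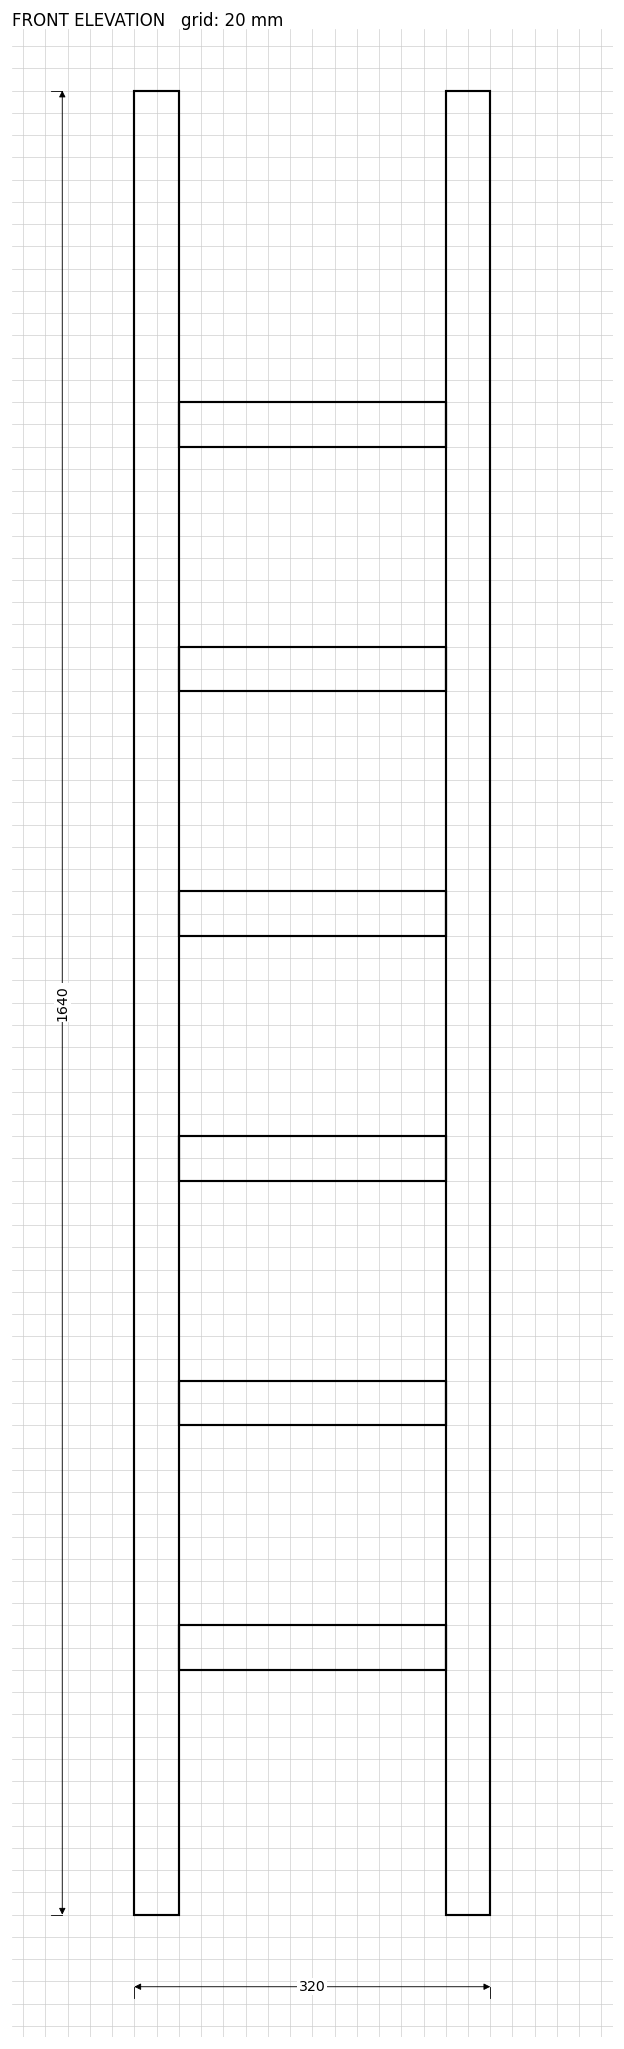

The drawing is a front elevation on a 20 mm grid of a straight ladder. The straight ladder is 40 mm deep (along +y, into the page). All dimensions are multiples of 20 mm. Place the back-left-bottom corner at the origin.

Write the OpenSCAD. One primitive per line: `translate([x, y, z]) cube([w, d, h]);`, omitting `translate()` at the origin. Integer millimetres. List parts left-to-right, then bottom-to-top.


cube([40, 40, 1640]);
translate([40, 0, 220]) cube([240, 40, 40]);
translate([40, 0, 440]) cube([240, 40, 40]);
translate([40, 0, 660]) cube([240, 40, 40]);
translate([40, 0, 880]) cube([240, 40, 40]);
translate([40, 0, 1100]) cube([240, 40, 40]);
translate([40, 0, 1320]) cube([240, 40, 40]);
translate([280, 0, 0]) cube([40, 40, 1640]);
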